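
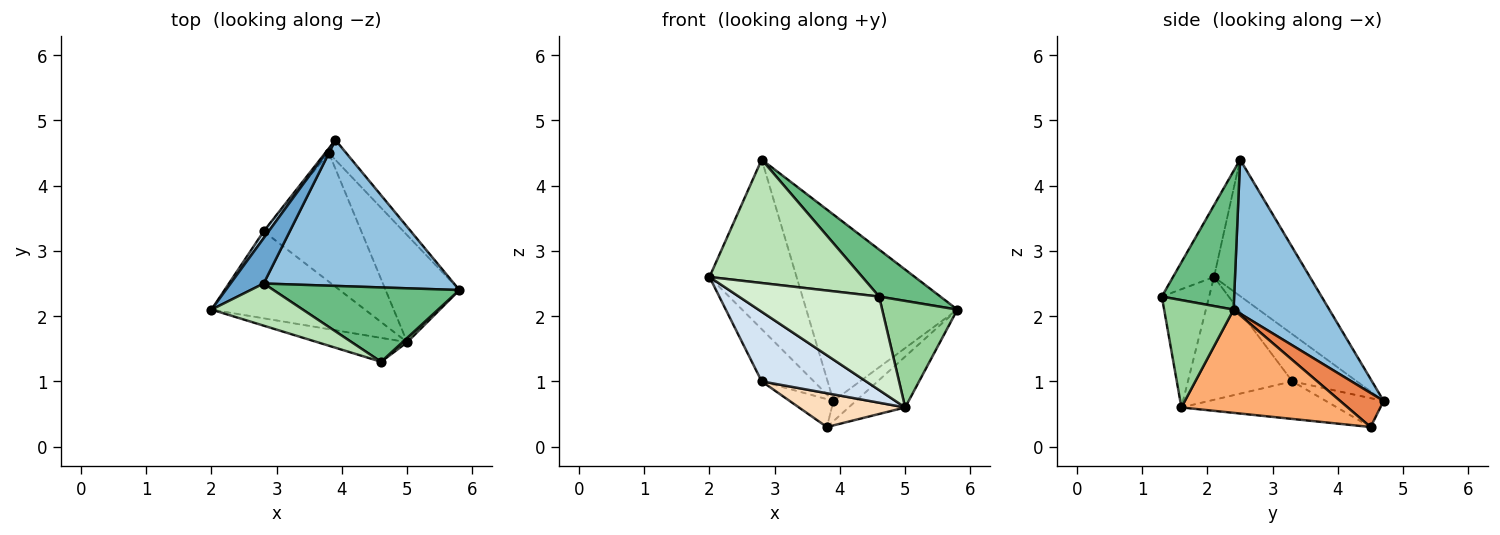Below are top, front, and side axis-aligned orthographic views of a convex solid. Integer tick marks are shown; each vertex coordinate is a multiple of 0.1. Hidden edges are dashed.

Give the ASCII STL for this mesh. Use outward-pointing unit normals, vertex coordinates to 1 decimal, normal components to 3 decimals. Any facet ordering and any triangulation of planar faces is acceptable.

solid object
 facet normal -0.729 0.662 0.177
  outer loop
   vertex 2.8 2.5 4.4
   vertex 3.9 4.7 0.7
   vertex 2.0 2.1 2.6
  endloop
 endfacet
 facet normal 0.446 0.705 0.552
  outer loop
   vertex 2.8 2.5 4.4
   vertex 5.8 2.4 2.1
   vertex 3.9 4.7 0.7
  endloop
 endfacet
 facet normal -0.775 0.627 0.082
  outer loop
   vertex 2.8 3.3 1.0
   vertex 2.0 2.1 2.6
   vertex 3.9 4.7 0.7
  endloop
 endfacet
 facet normal -0.530 -0.530 -0.662
  outer loop
   vertex 2.8 3.3 1.0
   vertex 5.0 1.6 0.6
   vertex 2.0 2.1 2.6
  endloop
 endfacet
 facet normal 0.810 0.418 -0.412
  outer loop
   vertex 3.8 4.5 0.3
   vertex 3.9 4.7 0.7
   vertex 5.8 2.4 2.1
  endloop
 endfacet
 facet normal 0.784 0.267 -0.560
  outer loop
   vertex 3.8 4.5 0.3
   vertex 5.8 2.4 2.1
   vertex 5.0 1.6 0.6
  endloop
 endfacet
 facet normal -0.793 0.601 -0.102
  outer loop
   vertex 3.8 4.5 0.3
   vertex 2.8 3.3 1.0
   vertex 3.9 4.7 0.7
  endloop
 endfacet
 facet normal -0.349 -0.238 -0.906
  outer loop
   vertex 3.8 4.5 0.3
   vertex 5.0 1.6 0.6
   vertex 2.8 3.3 1.0
  endloop
 endfacet
 facet normal 0.533 -0.452 0.715
  outer loop
   vertex 4.6 1.3 2.3
   vertex 5.8 2.4 2.1
   vertex 2.8 2.5 4.4
  endloop
 endfacet
 facet normal 0.678 -0.734 0.030
  outer loop
   vertex 4.6 1.3 2.3
   vertex 5.0 1.6 0.6
   vertex 5.8 2.4 2.1
  endloop
 endfacet
 facet normal -0.246 -0.917 0.313
  outer loop
   vertex 4.6 1.3 2.3
   vertex 2.8 2.5 4.4
   vertex 2.0 2.1 2.6
  endloop
 endfacet
 facet normal -0.311 -0.921 -0.236
  outer loop
   vertex 4.6 1.3 2.3
   vertex 2.0 2.1 2.6
   vertex 5.0 1.6 0.6
  endloop
 endfacet
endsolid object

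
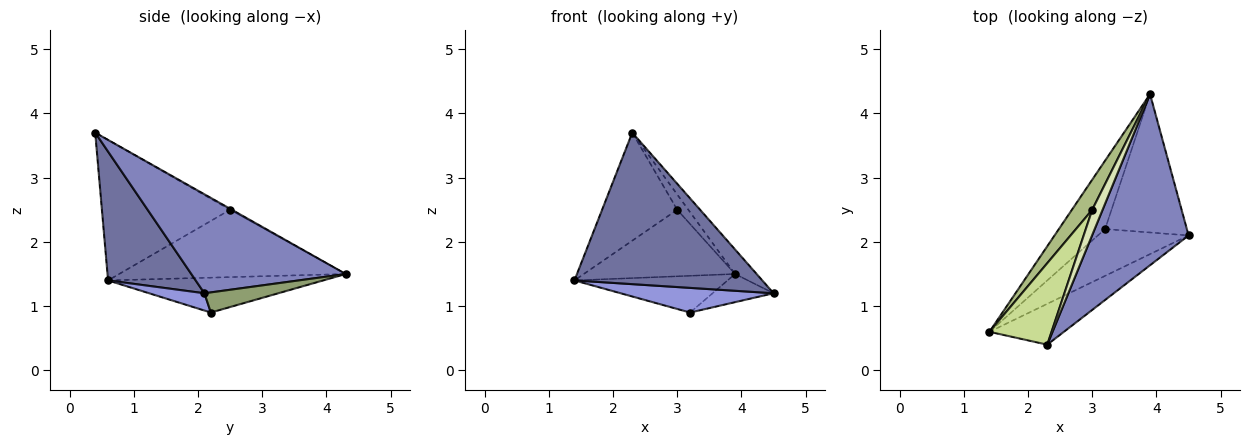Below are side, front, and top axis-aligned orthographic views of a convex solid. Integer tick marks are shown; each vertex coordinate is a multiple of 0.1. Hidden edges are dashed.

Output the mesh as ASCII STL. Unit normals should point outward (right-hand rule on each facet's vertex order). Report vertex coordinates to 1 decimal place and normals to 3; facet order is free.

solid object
 facet normal 0.411 -0.880 -0.237
  outer loop
   vertex 2.3 0.4 3.7
   vertex 1.4 0.6 1.4
   vertex 4.5 2.1 1.2
  endloop
 endfacet
 facet normal 0.712 0.100 0.695
  outer loop
   vertex 2.3 0.4 3.7
   vertex 4.5 2.1 1.2
   vertex 3.9 4.3 1.5
  endloop
 endfacet
 facet normal 0.166 -0.459 -0.873
  outer loop
   vertex 3.2 2.2 0.9
   vertex 4.5 2.1 1.2
   vertex 1.4 0.6 1.4
  endloop
 endfacet
 facet normal -0.554 0.394 -0.733
  outer loop
   vertex 3.2 2.2 0.9
   vertex 1.4 0.6 1.4
   vertex 3.9 4.3 1.5
  endloop
 endfacet
 facet normal 0.235 0.194 -0.953
  outer loop
   vertex 3.2 2.2 0.9
   vertex 3.9 4.3 1.5
   vertex 4.5 2.1 1.2
  endloop
 endfacet
 facet normal -0.807 0.539 0.243
  outer loop
   vertex 3.0 2.5 2.5
   vertex 3.9 4.3 1.5
   vertex 1.4 0.6 1.4
  endloop
 endfacet
 facet normal -0.806 0.472 0.356
  outer loop
   vertex 3.0 2.5 2.5
   vertex 1.4 0.6 1.4
   vertex 2.3 0.4 3.7
  endloop
 endfacet
 facet normal -0.081 0.515 0.853
  outer loop
   vertex 3.0 2.5 2.5
   vertex 2.3 0.4 3.7
   vertex 3.9 4.3 1.5
  endloop
 endfacet
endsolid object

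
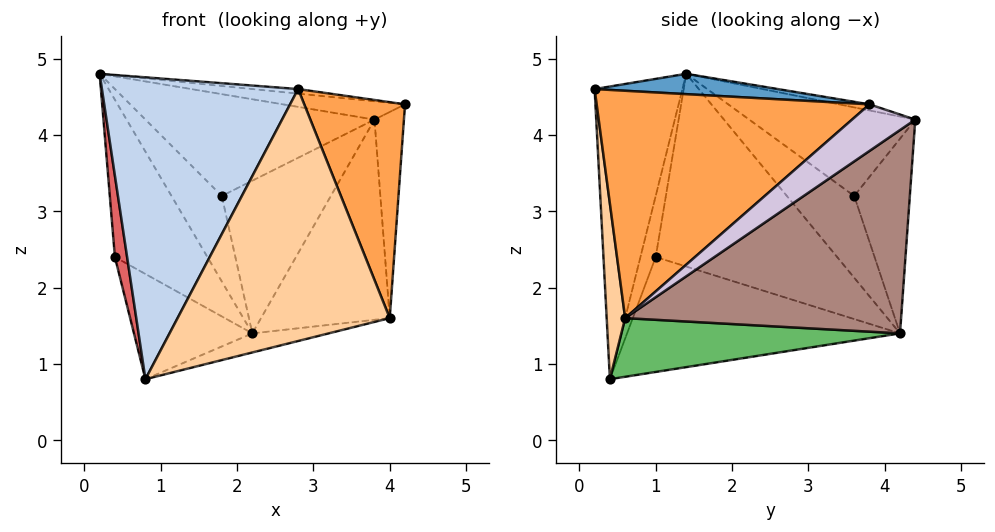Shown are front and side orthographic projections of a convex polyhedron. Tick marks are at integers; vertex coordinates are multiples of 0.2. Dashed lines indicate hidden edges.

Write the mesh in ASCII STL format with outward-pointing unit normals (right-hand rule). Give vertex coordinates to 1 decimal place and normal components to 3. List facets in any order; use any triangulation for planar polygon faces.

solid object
 facet normal 0.087 0.022 0.996
  outer loop
   vertex 2.8 0.2 4.6
   vertex 4.2 3.8 4.4
   vertex 0.2 1.4 4.8
  endloop
 endfacet
 facet normal -0.403 -0.900 0.165
  outer loop
   vertex 0.8 0.4 0.8
   vertex 2.8 0.2 4.6
   vertex 0.2 1.4 4.8
  endloop
 endfacet
 facet normal 0.891 -0.329 0.313
  outer loop
   vertex 4.0 0.6 1.6
   vertex 4.2 3.8 4.4
   vertex 2.8 0.2 4.6
  endloop
 endfacet
 facet normal 0.086 -0.991 -0.098
  outer loop
   vertex 4.0 0.6 1.6
   vertex 2.8 0.2 4.6
   vertex 0.8 0.4 0.8
  endloop
 endfacet
 facet normal 0.238 0.065 -0.969
  outer loop
   vertex 2.2 4.2 1.4
   vertex 4.0 0.6 1.6
   vertex 0.8 0.4 0.8
  endloop
 endfacet
 facet normal -0.801 0.598 0.021
  outer loop
   vertex 1.8 3.6 3.2
   vertex 2.2 4.2 1.4
   vertex 0.2 1.4 4.8
  endloop
 endfacet
 facet normal -0.780 -0.624 0.039
  outer loop
   vertex 0.4 1.0 2.4
   vertex 0.8 0.4 0.8
   vertex 0.2 1.4 4.8
  endloop
 endfacet
 facet normal -0.881 0.449 -0.148
  outer loop
   vertex 0.4 1.0 2.4
   vertex 0.2 1.4 4.8
   vertex 2.2 4.2 1.4
  endloop
 endfacet
 facet normal -0.858 0.372 -0.354
  outer loop
   vertex 0.4 1.0 2.4
   vertex 2.2 4.2 1.4
   vertex 0.8 0.4 0.8
  endloop
 endfacet
 facet normal 0.795 0.370 -0.480
  outer loop
   vertex 3.8 4.4 4.2
   vertex 4.2 3.8 4.4
   vertex 4.0 0.6 1.6
  endloop
 endfacet
 facet normal 0.795 0.371 -0.481
  outer loop
   vertex 3.8 4.4 4.2
   vertex 4.0 0.6 1.6
   vertex 2.2 4.2 1.4
  endloop
 endfacet
 facet normal -0.446 0.874 0.192
  outer loop
   vertex 3.8 4.4 4.2
   vertex 2.2 4.2 1.4
   vertex 1.8 3.6 3.2
  endloop
 endfacet
 facet normal -0.069 0.274 0.959
  outer loop
   vertex 3.8 4.4 4.2
   vertex 0.2 1.4 4.8
   vertex 4.2 3.8 4.4
  endloop
 endfacet
 facet normal -0.519 0.716 0.466
  outer loop
   vertex 3.8 4.4 4.2
   vertex 1.8 3.6 3.2
   vertex 0.2 1.4 4.8
  endloop
 endfacet
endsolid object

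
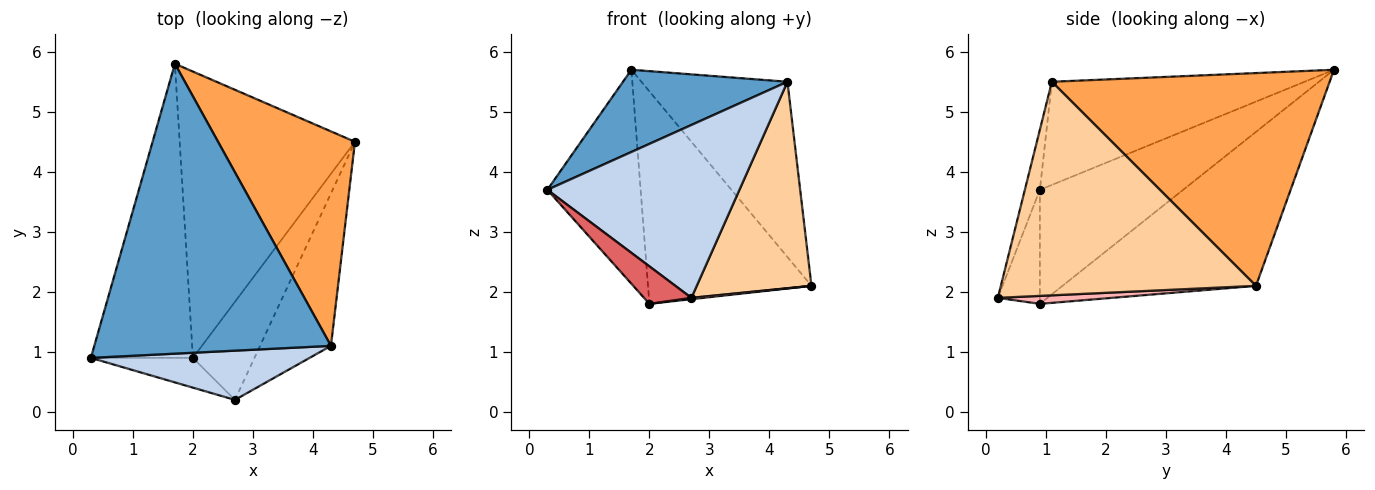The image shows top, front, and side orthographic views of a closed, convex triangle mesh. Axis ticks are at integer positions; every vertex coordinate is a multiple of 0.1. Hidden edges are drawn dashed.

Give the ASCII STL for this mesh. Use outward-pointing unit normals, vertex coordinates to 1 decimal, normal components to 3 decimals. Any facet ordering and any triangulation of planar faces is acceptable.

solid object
 facet normal -0.387 -0.252 0.887
  outer loop
   vertex 4.3 1.1 5.5
   vertex 1.7 5.8 5.7
   vertex 0.3 0.9 3.7
  endloop
 endfacet
 facet normal -0.075 -0.959 0.273
  outer loop
   vertex 4.3 1.1 5.5
   vertex 0.3 0.9 3.7
   vertex 2.7 0.2 1.9
  endloop
 endfacet
 facet normal 0.769 0.404 0.495
  outer loop
   vertex 4.3 1.1 5.5
   vertex 4.7 4.5 2.1
   vertex 1.7 5.8 5.7
  endloop
 endfacet
 facet normal 0.873 -0.393 -0.290
  outer loop
   vertex 4.3 1.1 5.5
   vertex 2.7 0.2 1.9
   vertex 4.7 4.5 2.1
  endloop
 endfacet
 facet normal -0.671 0.436 -0.600
  outer loop
   vertex 2.0 0.9 1.8
   vertex 0.3 0.9 3.7
   vertex 1.7 5.8 5.7
  endloop
 endfacet
 facet normal -0.576 0.487 -0.656
  outer loop
   vertex 2.0 0.9 1.8
   vertex 1.7 5.8 5.7
   vertex 4.7 4.5 2.1
  endloop
 endfacet
 facet normal -0.570 -0.643 -0.510
  outer loop
   vertex 2.0 0.9 1.8
   vertex 2.7 0.2 1.9
   vertex 0.3 0.9 3.7
  endloop
 endfacet
 facet normal 0.128 -0.013 -0.992
  outer loop
   vertex 2.0 0.9 1.8
   vertex 4.7 4.5 2.1
   vertex 2.7 0.2 1.9
  endloop
 endfacet
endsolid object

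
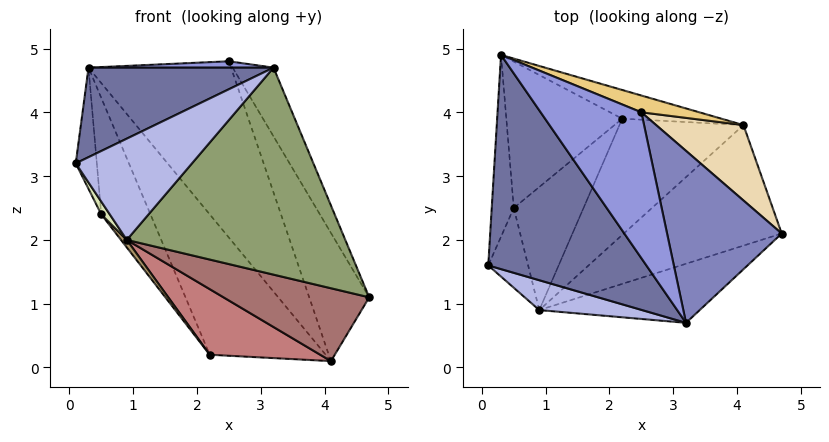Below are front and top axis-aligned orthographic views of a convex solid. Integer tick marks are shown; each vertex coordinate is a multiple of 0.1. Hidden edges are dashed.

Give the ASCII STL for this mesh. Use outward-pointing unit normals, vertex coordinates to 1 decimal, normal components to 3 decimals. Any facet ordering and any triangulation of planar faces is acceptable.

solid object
 facet normal -0.488 -0.337 0.806
  outer loop
   vertex 3.2 0.7 4.7
   vertex 0.3 4.9 4.7
   vertex 0.1 1.6 3.2
  endloop
 endfacet
 facet normal 0.883 0.174 0.436
  outer loop
   vertex 2.5 4.0 4.8
   vertex 3.2 0.7 4.7
   vertex 4.7 2.1 1.1
  endloop
 endfacet
 facet normal -0.063 -0.044 0.997
  outer loop
   vertex 2.5 4.0 4.8
   vertex 0.3 4.9 4.7
   vertex 3.2 0.7 4.7
  endloop
 endfacet
 facet normal -0.384 -0.886 0.261
  outer loop
   vertex 0.9 0.9 2.0
   vertex 3.2 0.7 4.7
   vertex 0.1 1.6 3.2
  endloop
 endfacet
 facet normal 0.232 -0.935 -0.267
  outer loop
   vertex 0.9 0.9 2.0
   vertex 4.7 2.1 1.1
   vertex 3.2 0.7 4.7
  endloop
 endfacet
 facet normal -0.946 0.180 -0.270
  outer loop
   vertex 0.5 2.5 2.4
   vertex 0.1 1.6 3.2
   vertex 0.3 4.9 4.7
  endloop
 endfacet
 facet normal -0.836 0.341 -0.429
  outer loop
   vertex 0.5 2.5 2.4
   vertex 0.3 4.9 4.7
   vertex 2.2 3.9 0.2
  endloop
 endfacet
 facet normal -0.851 -0.083 -0.519
  outer loop
   vertex 0.5 2.5 2.4
   vertex 0.9 0.9 2.0
   vertex 0.1 1.6 3.2
  endloop
 endfacet
 facet normal -0.779 -0.038 -0.626
  outer loop
   vertex 0.5 2.5 2.4
   vertex 2.2 3.9 0.2
   vertex 0.9 0.9 2.0
  endloop
 endfacet
 facet normal 0.041 0.979 -0.200
  outer loop
   vertex 4.1 3.8 0.1
   vertex 2.2 3.9 0.2
   vertex 0.3 4.9 4.7
  endloop
 endfacet
 facet normal 0.374 0.923 0.088
  outer loop
   vertex 4.1 3.8 0.1
   vertex 0.3 4.9 4.7
   vertex 2.5 4.0 4.8
  endloop
 endfacet
 facet normal 0.848 0.457 0.269
  outer loop
   vertex 4.1 3.8 0.1
   vertex 2.5 4.0 4.8
   vertex 4.7 2.1 1.1
  endloop
 endfacet
 facet normal -0.039 -0.517 -0.855
  outer loop
   vertex 4.1 3.8 0.1
   vertex 4.7 2.1 1.1
   vertex 0.9 0.9 2.0
  endloop
 endfacet
 facet normal -0.072 -0.490 -0.869
  outer loop
   vertex 4.1 3.8 0.1
   vertex 0.9 0.9 2.0
   vertex 2.2 3.9 0.2
  endloop
 endfacet
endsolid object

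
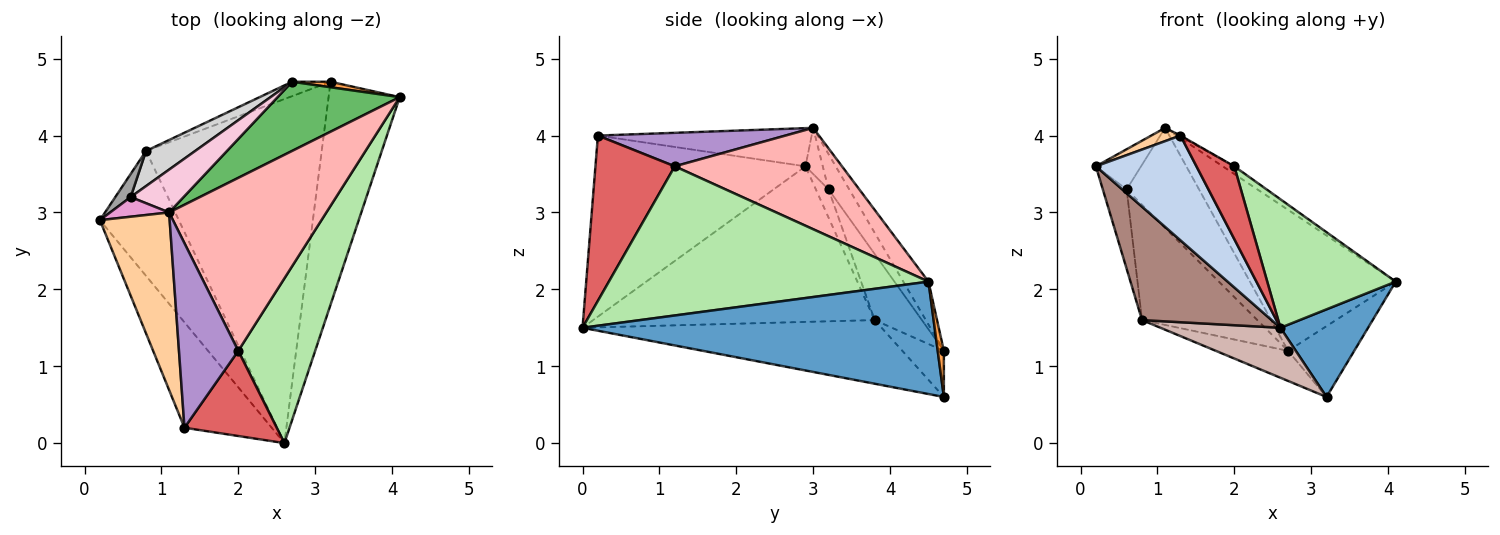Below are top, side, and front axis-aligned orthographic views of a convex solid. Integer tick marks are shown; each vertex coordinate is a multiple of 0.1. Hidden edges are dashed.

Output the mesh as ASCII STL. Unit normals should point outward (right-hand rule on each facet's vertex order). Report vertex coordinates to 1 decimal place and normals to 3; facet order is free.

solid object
 facet normal 0.827 -0.206 -0.524
  outer loop
   vertex 3.2 4.7 0.6
   vertex 4.1 4.5 2.1
   vertex 2.6 0.0 1.5
  endloop
 endfacet
 facet normal -0.827 -0.396 -0.398
  outer loop
   vertex 1.3 0.2 4.0
   vertex 0.2 2.9 3.6
   vertex 2.6 0.0 1.5
  endloop
 endfacet
 facet normal 0.092 0.993 0.077
  outer loop
   vertex 2.7 4.7 1.2
   vertex 4.1 4.5 2.1
   vertex 3.2 4.7 0.6
  endloop
 endfacet
 facet normal -0.479 -0.065 0.875
  outer loop
   vertex 1.1 3.0 4.1
   vertex 0.2 2.9 3.6
   vertex 1.3 0.2 4.0
  endloop
 endfacet
 facet normal -0.153 0.887 0.435
  outer loop
   vertex 1.1 3.0 4.1
   vertex 4.1 4.5 2.1
   vertex 2.7 4.7 1.2
  endloop
 endfacet
 facet normal 0.837 -0.337 0.431
  outer loop
   vertex 2.0 1.2 3.6
   vertex 2.6 0.0 1.5
   vertex 4.1 4.5 2.1
  endloop
 endfacet
 facet normal 0.806 -0.384 0.450
  outer loop
   vertex 2.0 1.2 3.6
   vertex 1.3 0.2 4.0
   vertex 2.6 0.0 1.5
  endloop
 endfacet
 facet normal 0.541 0.037 0.840
  outer loop
   vertex 2.0 1.2 3.6
   vertex 4.1 4.5 2.1
   vertex 1.1 3.0 4.1
  endloop
 endfacet
 facet normal 0.492 0.004 0.871
  outer loop
   vertex 2.0 1.2 3.6
   vertex 1.1 3.0 4.1
   vertex 1.3 0.2 4.0
  endloop
 endfacet
 facet normal -0.460 0.801 -0.383
  outer loop
   vertex 0.8 3.8 1.6
   vertex 2.7 4.7 1.2
   vertex 3.2 4.7 0.6
  endloop
 endfacet
 facet normal -0.825 -0.380 -0.418
  outer loop
   vertex 0.8 3.8 1.6
   vertex 2.6 0.0 1.5
   vertex 0.2 2.9 3.6
  endloop
 endfacet
 facet normal -0.337 -0.135 -0.932
  outer loop
   vertex 0.8 3.8 1.6
   vertex 3.2 4.7 0.6
   vertex 2.6 0.0 1.5
  endloop
 endfacet
 facet normal -0.325 0.849 0.416
  outer loop
   vertex 0.6 3.2 3.3
   vertex 0.2 2.9 3.6
   vertex 1.1 3.0 4.1
  endloop
 endfacet
 facet normal -0.254 0.889 0.381
  outer loop
   vertex 0.6 3.2 3.3
   vertex 1.1 3.0 4.1
   vertex 2.7 4.7 1.2
  endloop
 endfacet
 facet normal -0.455 0.855 0.248
  outer loop
   vertex 0.6 3.2 3.3
   vertex 0.8 3.8 1.6
   vertex 0.2 2.9 3.6
  endloop
 endfacet
 facet normal -0.365 0.891 0.271
  outer loop
   vertex 0.6 3.2 3.3
   vertex 2.7 4.7 1.2
   vertex 0.8 3.8 1.6
  endloop
 endfacet
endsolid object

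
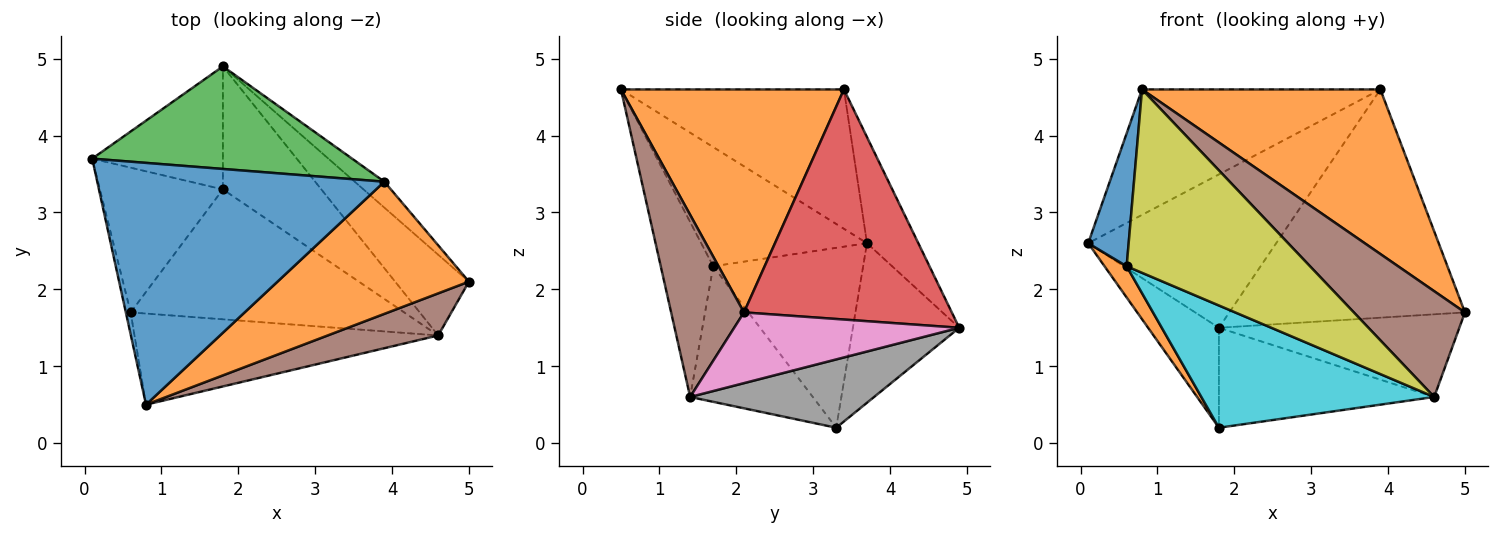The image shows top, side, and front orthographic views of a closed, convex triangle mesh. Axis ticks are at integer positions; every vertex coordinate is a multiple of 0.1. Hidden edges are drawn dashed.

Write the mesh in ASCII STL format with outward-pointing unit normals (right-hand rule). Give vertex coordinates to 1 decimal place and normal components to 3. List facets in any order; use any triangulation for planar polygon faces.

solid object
 facet normal -0.396 0.423 0.815
  outer loop
   vertex 3.9 3.4 4.6
   vertex 0.1 3.7 2.6
   vertex 0.8 0.5 4.6
  endloop
 endfacet
 facet normal 0.589 -0.630 0.506
  outer loop
   vertex 3.9 3.4 4.6
   vertex 0.8 0.5 4.6
   vertex 5.0 2.1 1.7
  endloop
 endfacet
 facet normal -0.221 0.811 0.542
  outer loop
   vertex 1.8 4.9 1.5
   vertex 0.1 3.7 2.6
   vertex 3.9 3.4 4.6
  endloop
 endfacet
 facet normal 0.659 0.747 -0.085
  outer loop
   vertex 1.8 4.9 1.5
   vertex 3.9 3.4 4.6
   vertex 5.0 2.1 1.7
  endloop
 endfacet
 facet normal -0.688 0.458 -0.563
  outer loop
   vertex 1.8 3.3 0.2
   vertex 0.1 3.7 2.6
   vertex 1.8 4.9 1.5
  endloop
 endfacet
 facet normal 0.520 -0.793 0.316
  outer loop
   vertex 4.6 1.4 0.6
   vertex 5.0 2.1 1.7
   vertex 0.8 0.5 4.6
  endloop
 endfacet
 facet normal 0.556 0.594 -0.581
  outer loop
   vertex 4.6 1.4 0.6
   vertex 1.8 4.9 1.5
   vertex 5.0 2.1 1.7
  endloop
 endfacet
 facet normal 0.474 0.555 -0.683
  outer loop
   vertex 4.6 1.4 0.6
   vertex 1.8 3.3 0.2
   vertex 1.8 4.9 1.5
  endloop
 endfacet
 facet normal -0.248 -0.868 -0.431
  outer loop
   vertex 0.6 1.7 2.3
   vertex 4.6 1.4 0.6
   vertex 0.8 0.5 4.6
  endloop
 endfacet
 facet normal -0.339 -0.645 -0.685
  outer loop
   vertex 0.6 1.7 2.3
   vertex 1.8 3.3 0.2
   vertex 4.6 1.4 0.6
  endloop
 endfacet
 facet normal -0.971 -0.237 -0.039
  outer loop
   vertex 0.6 1.7 2.3
   vertex 0.8 0.5 4.6
   vertex 0.1 3.7 2.6
  endloop
 endfacet
 facet normal -0.819 -0.121 -0.560
  outer loop
   vertex 0.6 1.7 2.3
   vertex 0.1 3.7 2.6
   vertex 1.8 3.3 0.2
  endloop
 endfacet
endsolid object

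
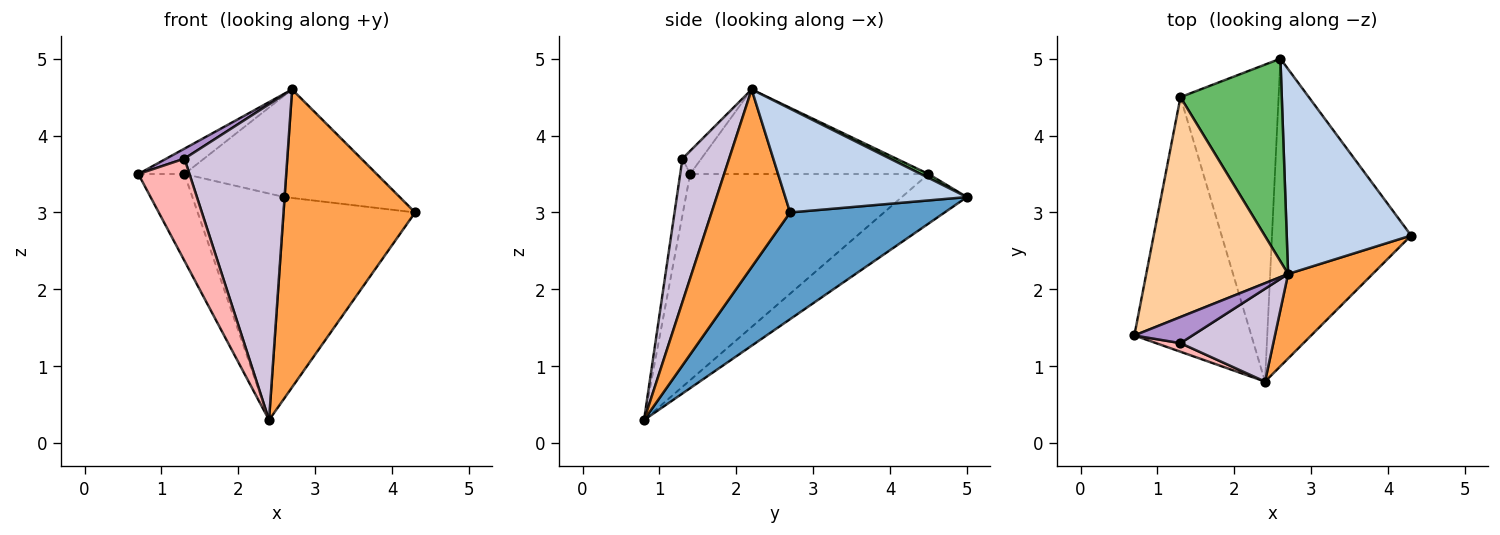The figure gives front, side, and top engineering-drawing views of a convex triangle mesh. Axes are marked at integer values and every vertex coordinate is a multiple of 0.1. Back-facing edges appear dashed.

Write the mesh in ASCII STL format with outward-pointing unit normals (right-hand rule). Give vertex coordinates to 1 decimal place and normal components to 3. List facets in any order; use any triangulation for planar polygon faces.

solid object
 facet normal 0.540 0.461 -0.704
  outer loop
   vertex 2.4 0.8 0.3
   vertex 2.6 5.0 3.2
   vertex 4.3 2.7 3.0
  endloop
 endfacet
 facet normal 0.593 0.377 0.711
  outer loop
   vertex 2.7 2.2 4.6
   vertex 4.3 2.7 3.0
   vertex 2.6 5.0 3.2
  endloop
 endfacet
 facet normal 0.498 -0.834 0.237
  outer loop
   vertex 2.7 2.2 4.6
   vertex 2.4 0.8 0.3
   vertex 4.3 2.7 3.0
  endloop
 endfacet
 facet normal -0.510 0.099 0.855
  outer loop
   vertex 1.3 4.5 3.5
   vertex 0.7 1.4 3.5
   vertex 2.7 2.2 4.6
  endloop
 endfacet
 facet normal 0.034 0.448 0.893
  outer loop
   vertex 1.3 4.5 3.5
   vertex 2.7 2.2 4.6
   vertex 2.6 5.0 3.2
  endloop
 endfacet
 facet normal -0.858 0.166 -0.487
  outer loop
   vertex 1.3 4.5 3.5
   vertex 2.4 0.8 0.3
   vertex 0.7 1.4 3.5
  endloop
 endfacet
 facet normal -0.380 0.538 -0.752
  outer loop
   vertex 1.3 4.5 3.5
   vertex 2.6 5.0 3.2
   vertex 2.4 0.8 0.3
  endloop
 endfacet
 facet normal -0.190 -0.978 0.082
  outer loop
   vertex 1.3 1.3 3.7
   vertex 0.7 1.4 3.5
   vertex 2.4 0.8 0.3
  endloop
 endfacet
 facet normal -0.348 -0.335 0.876
  outer loop
   vertex 1.3 1.3 3.7
   vertex 2.7 2.2 4.6
   vertex 0.7 1.4 3.5
  endloop
 endfacet
 facet normal 0.399 -0.880 0.259
  outer loop
   vertex 1.3 1.3 3.7
   vertex 2.4 0.8 0.3
   vertex 2.7 2.2 4.6
  endloop
 endfacet
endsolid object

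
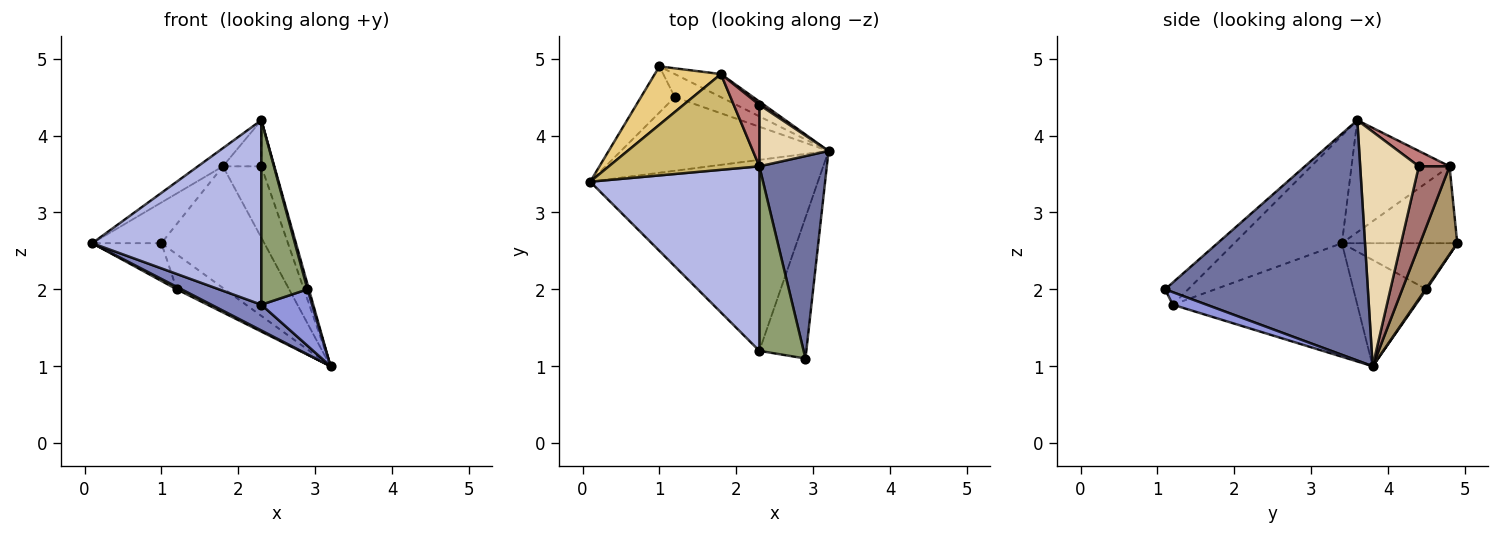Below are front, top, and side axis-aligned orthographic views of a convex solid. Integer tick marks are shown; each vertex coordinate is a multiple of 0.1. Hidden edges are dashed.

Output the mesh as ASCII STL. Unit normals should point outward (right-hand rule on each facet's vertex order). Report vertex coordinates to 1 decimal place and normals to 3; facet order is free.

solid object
 facet normal 0.963 -0.007 0.270
  outer loop
   vertex 2.3 3.6 4.2
   vertex 2.9 1.1 2.0
   vertex 3.2 3.8 1.0
  endloop
 endfacet
 facet normal -0.443 -0.120 -0.888
  outer loop
   vertex 2.3 1.2 1.8
   vertex 0.1 3.4 2.6
   vertex 3.2 3.8 1.0
  endloop
 endfacet
 facet normal 0.240 -0.361 -0.901
  outer loop
   vertex 2.3 1.2 1.8
   vertex 3.2 3.8 1.0
   vertex 2.9 1.1 2.0
  endloop
 endfacet
 facet normal -0.410 -0.645 0.645
  outer loop
   vertex 2.3 1.2 1.8
   vertex 2.3 3.6 4.2
   vertex 0.1 3.4 2.6
  endloop
 endfacet
 facet normal -0.333 -0.667 0.667
  outer loop
   vertex 2.3 1.2 1.8
   vertex 2.9 1.1 2.0
   vertex 2.3 3.6 4.2
  endloop
 endfacet
 facet normal -0.455 -0.030 -0.890
  outer loop
   vertex 1.2 4.5 2.0
   vertex 3.2 3.8 1.0
   vertex 0.1 3.4 2.6
  endloop
 endfacet
 facet normal -0.726 0.436 -0.532
  outer loop
   vertex 1.2 4.5 2.0
   vertex 0.1 3.4 2.6
   vertex 1.0 4.9 2.6
  endloop
 endfacet
 facet normal 0.017 0.834 -0.551
  outer loop
   vertex 1.2 4.5 2.0
   vertex 1.0 4.9 2.6
   vertex 3.2 3.8 1.0
  endloop
 endfacet
 facet normal 0.335 0.926 -0.176
  outer loop
   vertex 1.8 4.8 3.6
   vertex 3.2 3.8 1.0
   vertex 1.0 4.9 2.6
  endloop
 endfacet
 facet normal -0.590 0.150 0.793
  outer loop
   vertex 1.8 4.8 3.6
   vertex 0.1 3.4 2.6
   vertex 2.3 3.6 4.2
  endloop
 endfacet
 facet normal -0.690 0.414 0.594
  outer loop
   vertex 1.8 4.8 3.6
   vertex 1.0 4.9 2.6
   vertex 0.1 3.4 2.6
  endloop
 endfacet
 facet normal 0.938 0.208 0.277
  outer loop
   vertex 2.3 4.4 3.6
   vertex 2.3 3.6 4.2
   vertex 3.2 3.8 1.0
  endloop
 endfacet
 facet normal 0.624 0.780 0.036
  outer loop
   vertex 2.3 4.4 3.6
   vertex 3.2 3.8 1.0
   vertex 1.8 4.8 3.6
  endloop
 endfacet
 facet normal 0.433 0.541 0.721
  outer loop
   vertex 2.3 4.4 3.6
   vertex 1.8 4.8 3.6
   vertex 2.3 3.6 4.2
  endloop
 endfacet
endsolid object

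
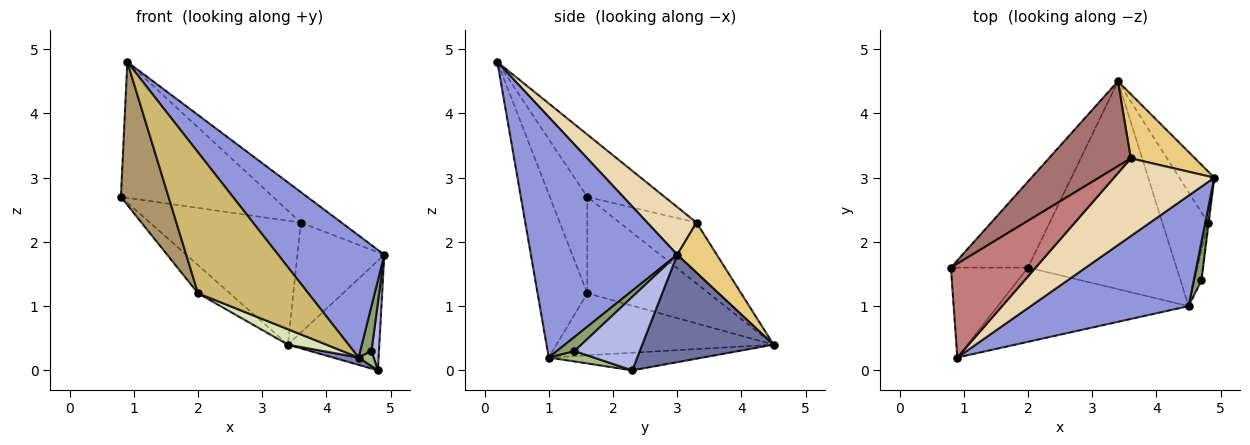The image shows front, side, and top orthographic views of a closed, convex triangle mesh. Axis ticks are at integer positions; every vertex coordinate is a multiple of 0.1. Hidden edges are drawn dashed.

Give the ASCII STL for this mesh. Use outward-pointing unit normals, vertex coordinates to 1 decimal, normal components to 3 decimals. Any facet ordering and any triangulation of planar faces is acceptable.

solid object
 facet normal 0.793 0.552 -0.259
  outer loop
   vertex 4.8 2.3 0.0
   vertex 3.4 4.5 0.4
   vertex 4.9 3.0 1.8
  endloop
 endfacet
 facet normal -0.360 -0.060 -0.931
  outer loop
   vertex 4.5 1.0 0.2
   vertex 3.4 4.5 0.4
   vertex 4.8 2.3 0.0
  endloop
 endfacet
 facet normal 0.715 -0.518 0.469
  outer loop
   vertex 0.9 0.2 4.8
   vertex 4.5 1.0 0.2
   vertex 4.9 3.0 1.8
  endloop
 endfacet
 facet normal 0.993 -0.114 -0.011
  outer loop
   vertex 4.7 1.4 0.3
   vertex 4.8 2.3 0.0
   vertex 4.9 3.0 1.8
  endloop
 endfacet
 facet normal 0.766 -0.488 0.418
  outer loop
   vertex 4.7 1.4 0.3
   vertex 4.9 3.0 1.8
   vertex 4.5 1.0 0.2
  endloop
 endfacet
 facet normal 0.802 -0.267 -0.535
  outer loop
   vertex 4.7 1.4 0.3
   vertex 4.5 1.0 0.2
   vertex 4.8 2.3 0.0
  endloop
 endfacet
 facet normal -0.765 0.200 -0.612
  outer loop
   vertex 2.0 1.6 1.2
   vertex 0.8 1.6 2.7
   vertex 3.4 4.5 0.4
  endloop
 endfacet
 facet normal -0.385 -0.068 -0.921
  outer loop
   vertex 2.0 1.6 1.2
   vertex 3.4 4.5 0.4
   vertex 4.5 1.0 0.2
  endloop
 endfacet
 facet normal -0.554 -0.705 -0.443
  outer loop
   vertex 2.0 1.6 1.2
   vertex 0.9 0.2 4.8
   vertex 0.8 1.6 2.7
  endloop
 endfacet
 facet normal -0.370 -0.822 -0.433
  outer loop
   vertex 2.0 1.6 1.2
   vertex 4.5 1.0 0.2
   vertex 0.9 0.2 4.8
  endloop
 endfacet
 facet normal 0.366 0.804 0.469
  outer loop
   vertex 3.6 3.3 2.3
   vertex 4.9 3.0 1.8
   vertex 3.4 4.5 0.4
  endloop
 endfacet
 facet normal 0.405 0.334 0.851
  outer loop
   vertex 3.6 3.3 2.3
   vertex 0.9 0.2 4.8
   vertex 4.9 3.0 1.8
  endloop
 endfacet
 facet normal -0.387 0.761 0.521
  outer loop
   vertex 3.6 3.3 2.3
   vertex 3.4 4.5 0.4
   vertex 0.8 1.6 2.7
  endloop
 endfacet
 facet normal -0.386 0.759 0.524
  outer loop
   vertex 3.6 3.3 2.3
   vertex 0.8 1.6 2.7
   vertex 0.9 0.2 4.8
  endloop
 endfacet
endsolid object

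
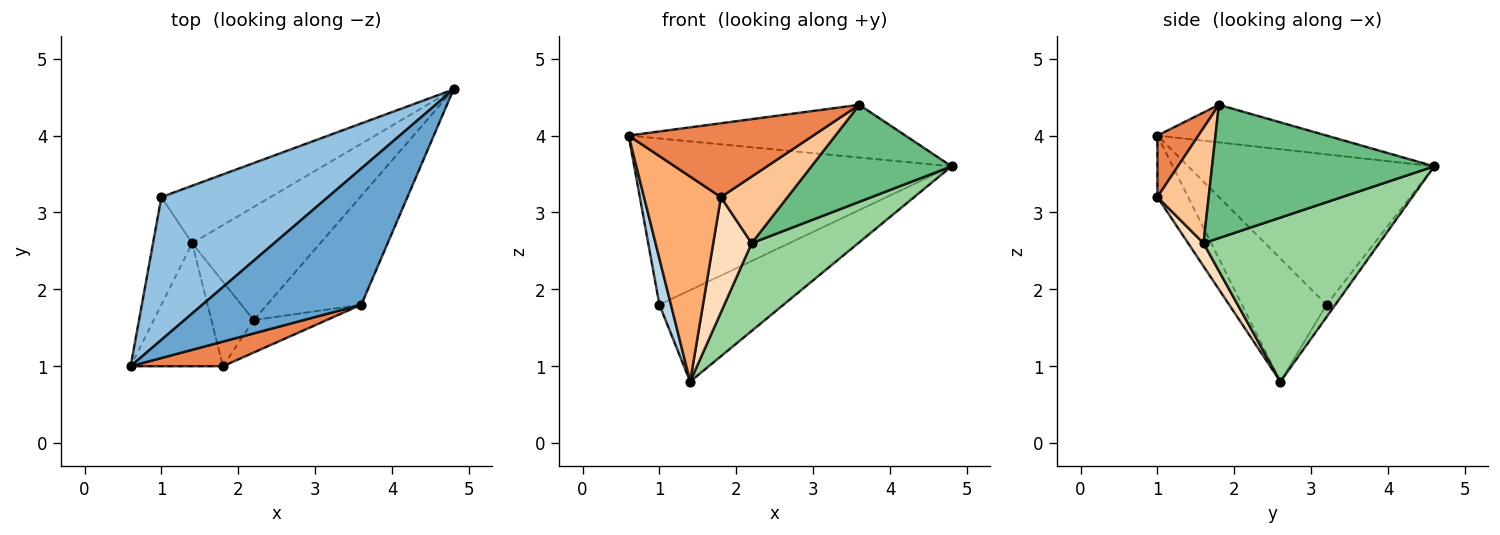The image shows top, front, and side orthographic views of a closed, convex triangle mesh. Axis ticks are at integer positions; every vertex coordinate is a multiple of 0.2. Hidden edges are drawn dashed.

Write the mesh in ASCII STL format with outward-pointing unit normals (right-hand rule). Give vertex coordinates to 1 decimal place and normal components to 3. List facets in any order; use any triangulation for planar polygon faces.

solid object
 facet normal -0.215 0.353 0.911
  outer loop
   vertex 3.6 1.8 4.4
   vertex 4.8 4.6 3.6
   vertex 0.6 1.0 4.0
  endloop
 endfacet
 facet normal -0.507 0.654 0.562
  outer loop
   vertex 1.0 3.2 1.8
   vertex 0.6 1.0 4.0
   vertex 4.8 4.6 3.6
  endloop
 endfacet
 facet normal -0.945 -0.129 -0.301
  outer loop
   vertex 1.0 3.2 1.8
   vertex 1.4 2.6 0.8
   vertex 0.6 1.0 4.0
  endloop
 endfacet
 facet normal -0.060 0.845 -0.531
  outer loop
   vertex 1.0 3.2 1.8
   vertex 4.8 4.6 3.6
   vertex 1.4 2.6 0.8
  endloop
 endfacet
 facet normal 0.206 -0.928 0.309
  outer loop
   vertex 1.8 1.0 3.2
   vertex 3.6 1.8 4.4
   vertex 0.6 1.0 4.0
  endloop
 endfacet
 facet normal -0.324 -0.811 -0.487
  outer loop
   vertex 1.8 1.0 3.2
   vertex 0.6 1.0 4.0
   vertex 1.4 2.6 0.8
  endloop
 endfacet
 facet normal 0.569 -0.739 -0.360
  outer loop
   vertex 2.2 1.6 2.6
   vertex 3.6 1.8 4.4
   vertex 1.8 1.0 3.2
  endloop
 endfacet
 facet normal 0.307 -0.767 -0.563
  outer loop
   vertex 2.2 1.6 2.6
   vertex 1.8 1.0 3.2
   vertex 1.4 2.6 0.8
  endloop
 endfacet
 facet normal 0.726 -0.458 -0.514
  outer loop
   vertex 2.2 1.6 2.6
   vertex 4.8 4.6 3.6
   vertex 3.6 1.8 4.4
  endloop
 endfacet
 facet normal 0.711 -0.431 -0.556
  outer loop
   vertex 2.2 1.6 2.6
   vertex 1.4 2.6 0.8
   vertex 4.8 4.6 3.6
  endloop
 endfacet
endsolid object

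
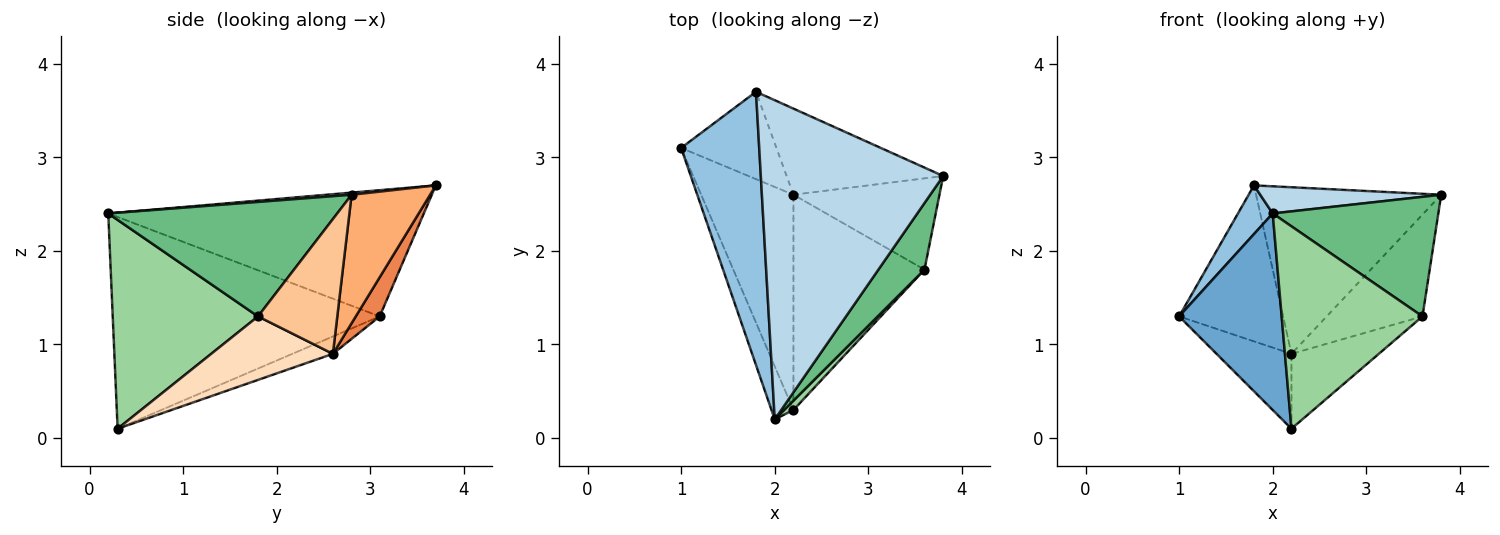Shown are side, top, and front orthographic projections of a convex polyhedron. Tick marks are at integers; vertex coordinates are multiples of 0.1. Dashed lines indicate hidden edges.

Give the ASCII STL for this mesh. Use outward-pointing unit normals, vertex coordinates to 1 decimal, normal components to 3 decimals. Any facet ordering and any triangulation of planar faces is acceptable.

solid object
 facet normal -0.929 -0.357 -0.096
  outer loop
   vertex 2.2 0.3 0.1
   vertex 2.0 0.2 2.4
   vertex 1.0 3.1 1.3
  endloop
 endfacet
 facet normal -0.847 -0.093 0.524
  outer loop
   vertex 1.8 3.7 2.7
   vertex 1.0 3.1 1.3
   vertex 2.0 0.2 2.4
  endloop
 endfacet
 facet normal 0.012 -0.085 0.996
  outer loop
   vertex 1.8 3.7 2.7
   vertex 2.0 0.2 2.4
   vertex 3.8 2.8 2.6
  endloop
 endfacet
 facet normal -0.175 0.323 -0.930
  outer loop
   vertex 2.2 2.6 0.9
   vertex 2.2 0.3 0.1
   vertex 1.0 3.1 1.3
  endloop
 endfacet
 facet normal 0.197 0.855 -0.479
  outer loop
   vertex 2.2 2.6 0.9
   vertex 1.0 3.1 1.3
   vertex 1.8 3.7 2.7
  endloop
 endfacet
 facet normal 0.353 0.831 -0.430
  outer loop
   vertex 2.2 2.6 0.9
   vertex 1.8 3.7 2.7
   vertex 3.8 2.8 2.6
  endloop
 endfacet
 facet normal 0.525 0.634 -0.568
  outer loop
   vertex 3.6 1.8 1.3
   vertex 2.2 2.6 0.9
   vertex 3.8 2.8 2.6
  endloop
 endfacet
 facet normal 0.416 0.299 -0.859
  outer loop
   vertex 3.6 1.8 1.3
   vertex 2.2 0.3 0.1
   vertex 2.2 2.6 0.9
  endloop
 endfacet
 facet normal 0.770 -0.557 0.310
  outer loop
   vertex 3.6 1.8 1.3
   vertex 3.8 2.8 2.6
   vertex 2.0 0.2 2.4
  endloop
 endfacet
 facet normal 0.718 -0.696 0.032
  outer loop
   vertex 3.6 1.8 1.3
   vertex 2.0 0.2 2.4
   vertex 2.2 0.3 0.1
  endloop
 endfacet
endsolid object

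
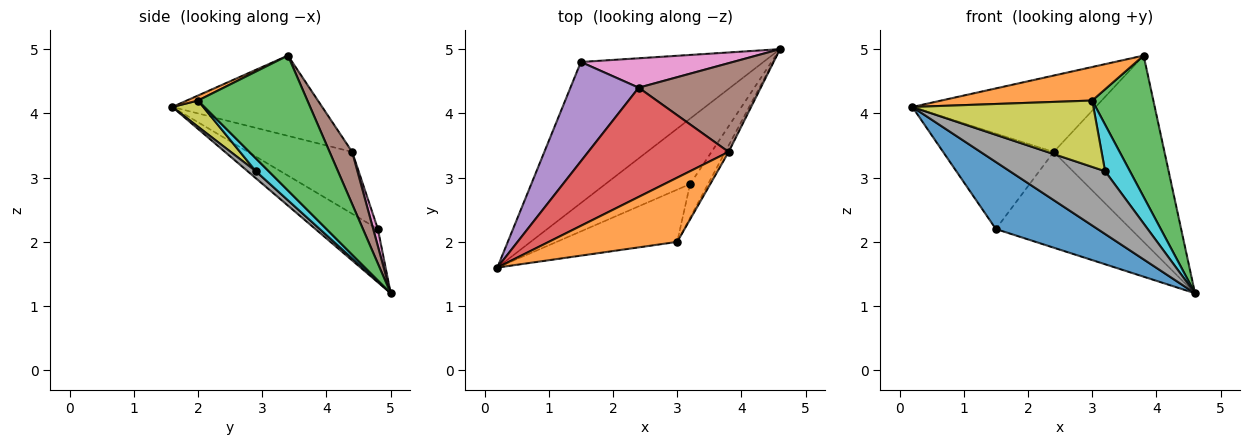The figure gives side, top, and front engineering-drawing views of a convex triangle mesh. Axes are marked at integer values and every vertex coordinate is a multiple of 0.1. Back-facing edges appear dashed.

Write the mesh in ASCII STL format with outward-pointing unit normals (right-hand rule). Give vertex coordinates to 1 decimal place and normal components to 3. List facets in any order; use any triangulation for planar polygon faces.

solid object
 facet normal -0.255 -0.415 -0.873
  outer loop
   vertex 1.5 4.8 2.2
   vertex 4.6 5.0 1.2
   vertex 0.2 1.6 4.1
  endloop
 endfacet
 facet normal 0.034 -0.463 0.886
  outer loop
   vertex 3.0 2.0 4.2
   vertex 3.8 3.4 4.9
   vertex 0.2 1.6 4.1
  endloop
 endfacet
 facet normal 0.873 -0.488 -0.022
  outer loop
   vertex 3.0 2.0 4.2
   vertex 4.6 5.0 1.2
   vertex 3.8 3.4 4.9
  endloop
 endfacet
 facet normal -0.424 0.519 0.742
  outer loop
   vertex 2.4 4.4 3.4
   vertex 0.2 1.6 4.1
   vertex 3.8 3.4 4.9
  endloop
 endfacet
 facet normal -0.547 0.580 0.604
  outer loop
   vertex 2.4 4.4 3.4
   vertex 1.5 4.8 2.2
   vertex 0.2 1.6 4.1
  endloop
 endfacet
 facet normal 0.181 0.888 0.423
  outer loop
   vertex 2.4 4.4 3.4
   vertex 3.8 3.4 4.9
   vertex 4.6 5.0 1.2
  endloop
 endfacet
 facet normal 0.033 0.955 0.294
  outer loop
   vertex 2.4 4.4 3.4
   vertex 4.6 5.0 1.2
   vertex 1.5 4.8 2.2
  endloop
 endfacet
 facet normal 0.059 -0.691 -0.720
  outer loop
   vertex 3.2 2.9 3.1
   vertex 0.2 1.6 4.1
   vertex 4.6 5.0 1.2
  endloop
 endfacet
 facet normal 0.133 -0.779 -0.613
  outer loop
   vertex 3.2 2.9 3.1
   vertex 3.0 2.0 4.2
   vertex 0.2 1.6 4.1
  endloop
 endfacet
 facet normal 0.386 -0.747 -0.541
  outer loop
   vertex 3.2 2.9 3.1
   vertex 4.6 5.0 1.2
   vertex 3.0 2.0 4.2
  endloop
 endfacet
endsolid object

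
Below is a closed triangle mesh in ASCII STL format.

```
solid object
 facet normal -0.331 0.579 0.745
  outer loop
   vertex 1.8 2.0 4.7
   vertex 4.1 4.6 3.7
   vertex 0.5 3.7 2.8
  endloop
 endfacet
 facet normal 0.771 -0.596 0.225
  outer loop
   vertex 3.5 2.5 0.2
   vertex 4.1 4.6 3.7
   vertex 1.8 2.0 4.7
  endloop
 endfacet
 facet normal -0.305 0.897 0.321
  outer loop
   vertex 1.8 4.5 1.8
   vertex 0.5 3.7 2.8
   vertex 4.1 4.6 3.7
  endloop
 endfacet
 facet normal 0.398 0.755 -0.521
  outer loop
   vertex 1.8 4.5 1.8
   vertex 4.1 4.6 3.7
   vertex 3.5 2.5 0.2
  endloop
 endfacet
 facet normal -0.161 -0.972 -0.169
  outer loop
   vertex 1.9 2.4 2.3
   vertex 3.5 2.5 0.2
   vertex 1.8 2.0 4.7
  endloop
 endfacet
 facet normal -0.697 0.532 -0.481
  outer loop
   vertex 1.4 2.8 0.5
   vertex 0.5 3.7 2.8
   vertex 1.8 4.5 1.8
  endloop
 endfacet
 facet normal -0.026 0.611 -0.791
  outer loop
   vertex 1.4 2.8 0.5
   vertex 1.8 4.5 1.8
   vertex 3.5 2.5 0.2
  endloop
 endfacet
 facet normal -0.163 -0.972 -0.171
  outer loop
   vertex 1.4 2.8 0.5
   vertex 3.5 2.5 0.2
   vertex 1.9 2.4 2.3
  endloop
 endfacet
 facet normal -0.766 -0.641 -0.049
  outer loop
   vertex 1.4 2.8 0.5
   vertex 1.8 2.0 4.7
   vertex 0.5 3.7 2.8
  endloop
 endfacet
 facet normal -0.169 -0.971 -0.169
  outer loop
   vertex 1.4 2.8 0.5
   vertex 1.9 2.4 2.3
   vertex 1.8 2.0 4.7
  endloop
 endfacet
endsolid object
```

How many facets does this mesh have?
10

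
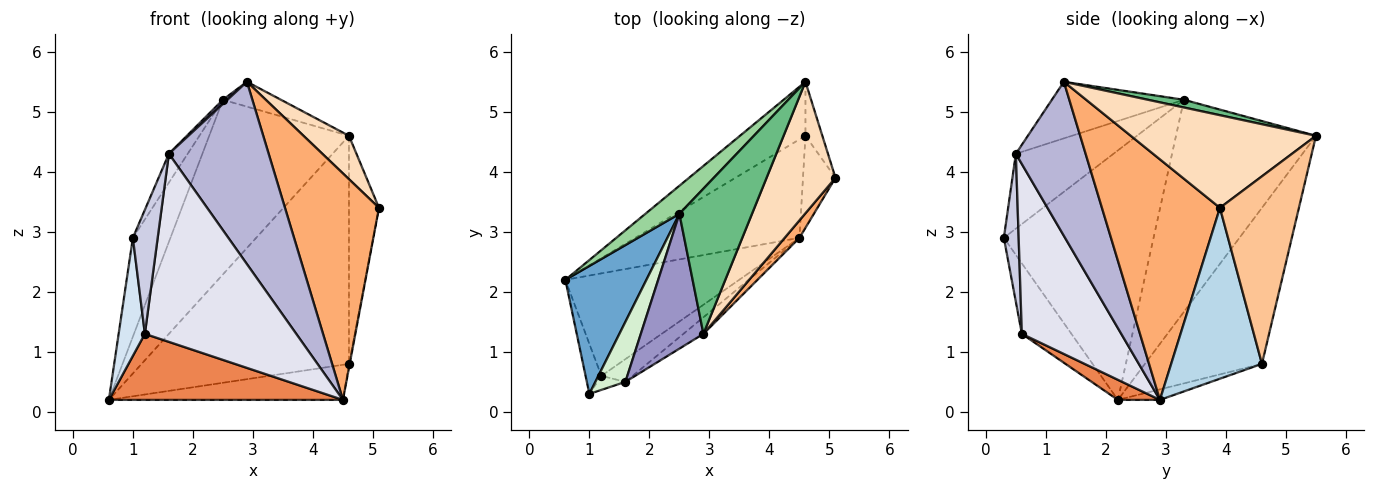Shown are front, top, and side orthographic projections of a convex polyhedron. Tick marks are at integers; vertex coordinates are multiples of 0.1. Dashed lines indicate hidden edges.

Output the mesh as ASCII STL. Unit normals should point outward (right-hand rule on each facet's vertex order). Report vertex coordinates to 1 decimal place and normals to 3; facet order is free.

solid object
 facet normal -0.925 0.232 0.300
  outer loop
   vertex 2.5 3.3 5.2
   vertex 0.6 2.2 0.2
   vertex 1.0 0.3 2.9
  endloop
 endfacet
 facet normal -0.060 0.335 -0.940
  outer loop
   vertex 4.6 4.6 0.8
   vertex 4.5 2.9 0.2
   vertex 0.6 2.2 0.2
  endloop
 endfacet
 facet normal 0.982 0.008 -0.187
  outer loop
   vertex 4.6 4.6 0.8
   vertex 5.1 3.9 3.4
   vertex 4.5 2.9 0.2
  endloop
 endfacet
 facet normal -0.867 -0.459 -0.194
  outer loop
   vertex 1.2 0.6 1.3
   vertex 1.0 0.3 2.9
   vertex 0.6 2.2 0.2
  endloop
 endfacet
 facet normal 0.097 -0.539 -0.837
  outer loop
   vertex 1.2 0.6 1.3
   vertex 0.6 2.2 0.2
   vertex 4.5 2.9 0.2
  endloop
 endfacet
 facet normal 0.781 -0.622 0.048
  outer loop
   vertex 2.9 1.3 5.5
   vertex 4.5 2.9 0.2
   vertex 5.1 3.9 3.4
  endloop
 endfacet
 facet normal 0.931 0.354 -0.084
  outer loop
   vertex 4.6 5.5 4.6
   vertex 5.1 3.9 3.4
   vertex 4.6 4.6 0.8
  endloop
 endfacet
 facet normal 0.787 -0.193 0.586
  outer loop
   vertex 4.6 5.5 4.6
   vertex 2.9 1.3 5.5
   vertex 5.1 3.9 3.4
  endloop
 endfacet
 facet normal 0.104 0.168 0.980
  outer loop
   vertex 4.6 5.5 4.6
   vertex 2.5 3.3 5.2
   vertex 2.9 1.3 5.5
  endloop
 endfacet
 facet normal -0.703 0.702 0.113
  outer loop
   vertex 4.6 5.5 4.6
   vertex 0.6 2.2 0.2
   vertex 2.5 3.3 5.2
  endloop
 endfacet
 facet normal -0.481 0.853 -0.202
  outer loop
   vertex 4.6 5.5 4.6
   vertex 4.6 4.6 0.8
   vertex 0.6 2.2 0.2
  endloop
 endfacet
 facet normal -0.914 0.176 0.366
  outer loop
   vertex 1.6 0.5 4.3
   vertex 2.5 3.3 5.2
   vertex 1.0 0.3 2.9
  endloop
 endfacet
 facet normal -0.670 -0.023 0.742
  outer loop
   vertex 1.6 0.5 4.3
   vertex 2.9 1.3 5.5
   vertex 2.5 3.3 5.2
  endloop
 endfacet
 facet normal 0.571 -0.817 -0.074
  outer loop
   vertex 1.6 0.5 4.3
   vertex 4.5 2.9 0.2
   vertex 2.9 1.3 5.5
  endloop
 endfacet
 facet normal 0.510 -0.855 -0.096
  outer loop
   vertex 1.6 0.5 4.3
   vertex 1.0 0.3 2.9
   vertex 1.2 0.6 1.3
  endloop
 endfacet
 facet normal 0.546 -0.832 -0.101
  outer loop
   vertex 1.6 0.5 4.3
   vertex 1.2 0.6 1.3
   vertex 4.5 2.9 0.2
  endloop
 endfacet
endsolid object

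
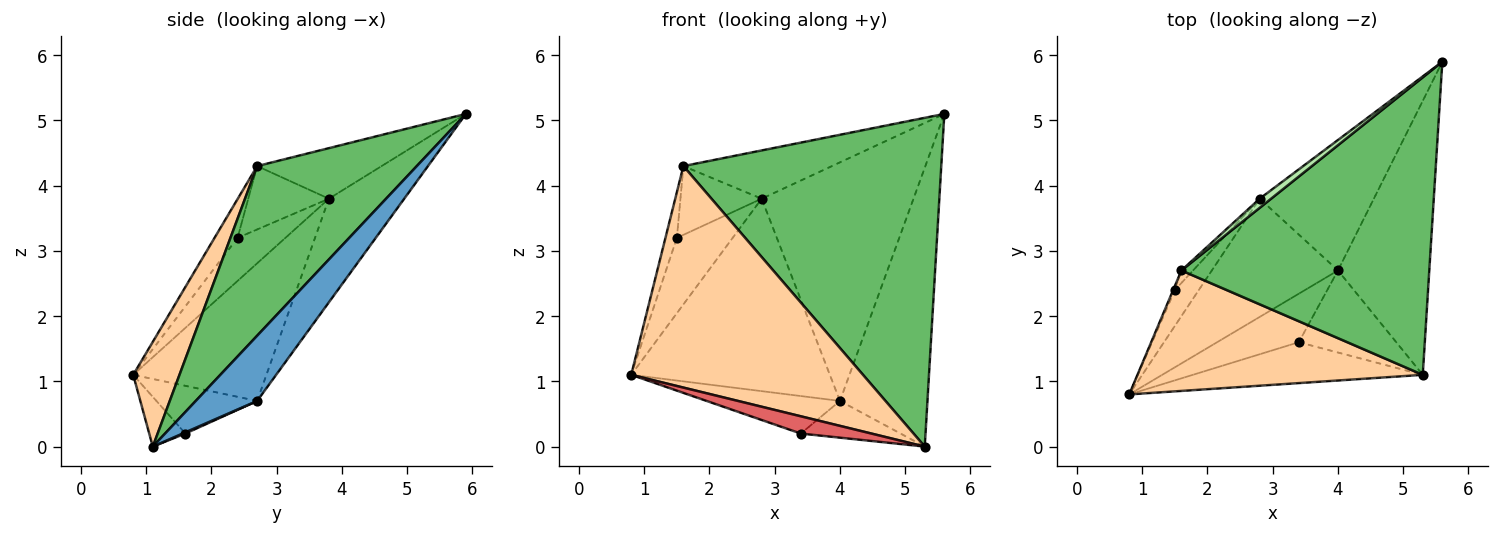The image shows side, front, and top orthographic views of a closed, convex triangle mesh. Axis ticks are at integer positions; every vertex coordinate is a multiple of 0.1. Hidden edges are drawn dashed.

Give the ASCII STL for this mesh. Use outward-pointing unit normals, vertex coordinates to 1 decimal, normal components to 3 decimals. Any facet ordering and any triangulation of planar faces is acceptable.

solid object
 facet normal 0.448 0.638 -0.627
  outer loop
   vertex 4.0 2.7 0.7
   vertex 5.6 5.9 5.1
   vertex 5.3 1.1 0.0
  endloop
 endfacet
 facet normal -0.496 0.740 -0.455
  outer loop
   vertex 4.0 2.7 0.7
   vertex 0.8 0.8 1.1
   vertex 2.8 3.8 3.8
  endloop
 endfacet
 facet normal -0.399 0.804 -0.440
  outer loop
   vertex 4.0 2.7 0.7
   vertex 2.8 3.8 3.8
   vertex 5.6 5.9 5.1
  endloop
 endfacet
 facet normal 0.173 -0.865 0.471
  outer loop
   vertex 1.6 2.7 4.3
   vertex 0.8 0.8 1.1
   vertex 5.3 1.1 0.0
  endloop
 endfacet
 facet normal 0.417 -0.674 0.610
  outer loop
   vertex 1.6 2.7 4.3
   vertex 5.3 1.1 0.0
   vertex 5.6 5.9 5.1
  endloop
 endfacet
 facet normal -0.636 0.759 0.144
  outer loop
   vertex 1.6 2.7 4.3
   vertex 5.6 5.9 5.1
   vertex 2.8 3.8 3.8
  endloop
 endfacet
 facet normal -0.195 -0.381 -0.904
  outer loop
   vertex 3.4 1.6 0.2
   vertex 5.3 1.1 0.0
   vertex 0.8 0.8 1.1
  endloop
 endfacet
 facet normal -0.419 0.555 -0.718
  outer loop
   vertex 3.4 1.6 0.2
   vertex 0.8 0.8 1.1
   vertex 4.0 2.7 0.7
  endloop
 endfacet
 facet normal 0.011 0.409 -0.913
  outer loop
   vertex 3.4 1.6 0.2
   vertex 4.0 2.7 0.7
   vertex 5.3 1.1 0.0
  endloop
 endfacet
 facet normal -0.612 0.714 -0.340
  outer loop
   vertex 1.5 2.4 3.2
   vertex 2.8 3.8 3.8
   vertex 0.8 0.8 1.1
  endloop
 endfacet
 facet normal -0.895 0.444 -0.040
  outer loop
   vertex 1.5 2.4 3.2
   vertex 0.8 0.8 1.1
   vertex 1.6 2.7 4.3
  endloop
 endfacet
 facet normal -0.699 0.704 -0.128
  outer loop
   vertex 1.5 2.4 3.2
   vertex 1.6 2.7 4.3
   vertex 2.8 3.8 3.8
  endloop
 endfacet
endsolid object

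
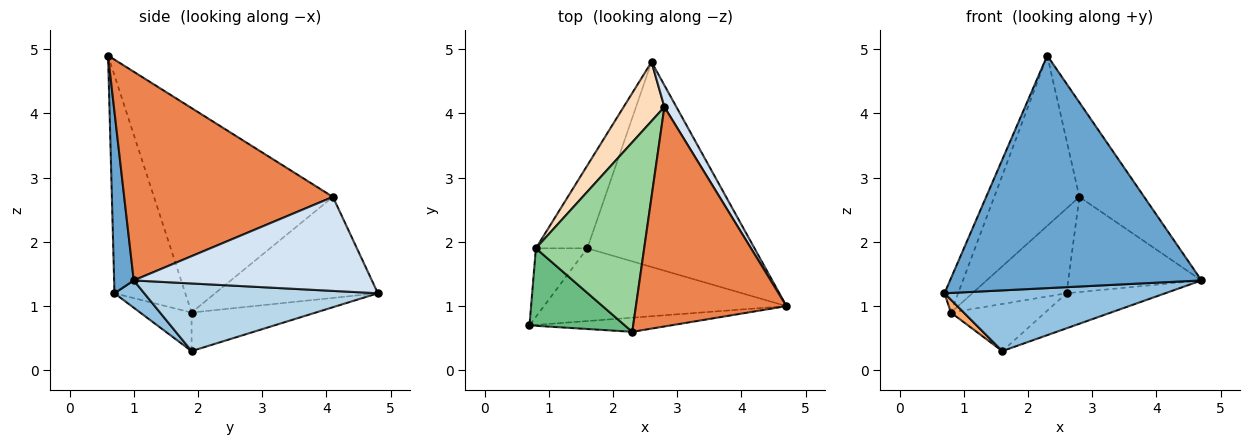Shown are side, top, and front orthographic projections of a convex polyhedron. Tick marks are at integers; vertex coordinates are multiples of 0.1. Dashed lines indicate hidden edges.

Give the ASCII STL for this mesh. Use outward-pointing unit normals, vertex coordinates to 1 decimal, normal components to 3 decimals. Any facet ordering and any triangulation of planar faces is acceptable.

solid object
 facet normal 0.078 -0.995 -0.060
  outer loop
   vertex 2.3 0.6 4.9
   vertex 0.7 0.7 1.2
   vertex 4.7 1.0 1.4
  endloop
 endfacet
 facet normal 0.086 -0.638 -0.765
  outer loop
   vertex 1.6 1.9 0.3
   vertex 4.7 1.0 1.4
   vertex 0.7 0.7 1.2
  endloop
 endfacet
 facet normal 0.370 0.156 -0.916
  outer loop
   vertex 1.6 1.9 0.3
   vertex 2.6 4.8 1.2
   vertex 4.7 1.0 1.4
  endloop
 endfacet
 facet normal 0.867 0.485 0.111
  outer loop
   vertex 2.8 4.1 2.7
   vertex 4.7 1.0 1.4
   vertex 2.6 4.8 1.2
  endloop
 endfacet
 facet normal 0.787 0.244 0.567
  outer loop
   vertex 2.8 4.1 2.7
   vertex 2.3 0.6 4.9
   vertex 4.7 1.0 1.4
  endloop
 endfacet
 facet normal -0.593 -0.148 -0.791
  outer loop
   vertex 0.8 1.9 0.9
   vertex 1.6 1.9 0.3
   vertex 0.7 0.7 1.2
  endloop
 endfacet
 facet normal -0.546 0.414 -0.728
  outer loop
   vertex 0.8 1.9 0.9
   vertex 2.6 4.8 1.2
   vertex 1.6 1.9 0.3
  endloop
 endfacet
 facet normal -0.817 0.473 0.330
  outer loop
   vertex 0.8 1.9 0.9
   vertex 2.8 4.1 2.7
   vertex 2.6 4.8 1.2
  endloop
 endfacet
 facet normal -0.902 0.174 0.395
  outer loop
   vertex 0.8 1.9 0.9
   vertex 0.7 0.7 1.2
   vertex 2.3 0.6 4.9
  endloop
 endfacet
 facet normal -0.815 0.388 0.431
  outer loop
   vertex 0.8 1.9 0.9
   vertex 2.3 0.6 4.9
   vertex 2.8 4.1 2.7
  endloop
 endfacet
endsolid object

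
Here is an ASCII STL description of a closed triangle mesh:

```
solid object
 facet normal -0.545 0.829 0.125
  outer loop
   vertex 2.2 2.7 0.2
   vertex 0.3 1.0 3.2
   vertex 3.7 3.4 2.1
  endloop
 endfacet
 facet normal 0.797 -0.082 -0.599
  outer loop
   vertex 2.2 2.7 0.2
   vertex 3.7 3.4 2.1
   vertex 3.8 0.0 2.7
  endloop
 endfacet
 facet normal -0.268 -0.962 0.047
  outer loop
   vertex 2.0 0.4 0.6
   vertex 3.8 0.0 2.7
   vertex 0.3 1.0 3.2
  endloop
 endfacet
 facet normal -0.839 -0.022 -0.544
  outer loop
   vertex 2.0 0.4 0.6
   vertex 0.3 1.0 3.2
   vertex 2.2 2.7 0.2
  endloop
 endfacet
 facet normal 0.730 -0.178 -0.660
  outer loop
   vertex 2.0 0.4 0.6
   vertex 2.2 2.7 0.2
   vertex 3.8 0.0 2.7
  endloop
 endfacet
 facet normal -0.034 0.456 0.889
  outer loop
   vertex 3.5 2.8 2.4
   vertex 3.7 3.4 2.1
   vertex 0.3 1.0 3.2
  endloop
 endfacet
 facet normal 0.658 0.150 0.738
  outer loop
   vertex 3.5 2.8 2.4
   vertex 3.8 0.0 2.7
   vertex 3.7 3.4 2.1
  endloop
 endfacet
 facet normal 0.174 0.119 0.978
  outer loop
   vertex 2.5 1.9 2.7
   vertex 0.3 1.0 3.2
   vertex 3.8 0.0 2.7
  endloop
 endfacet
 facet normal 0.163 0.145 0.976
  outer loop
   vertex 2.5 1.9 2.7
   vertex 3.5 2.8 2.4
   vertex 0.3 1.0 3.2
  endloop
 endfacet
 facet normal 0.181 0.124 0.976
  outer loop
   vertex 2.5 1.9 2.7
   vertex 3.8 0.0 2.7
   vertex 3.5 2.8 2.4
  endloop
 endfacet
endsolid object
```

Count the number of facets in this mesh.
10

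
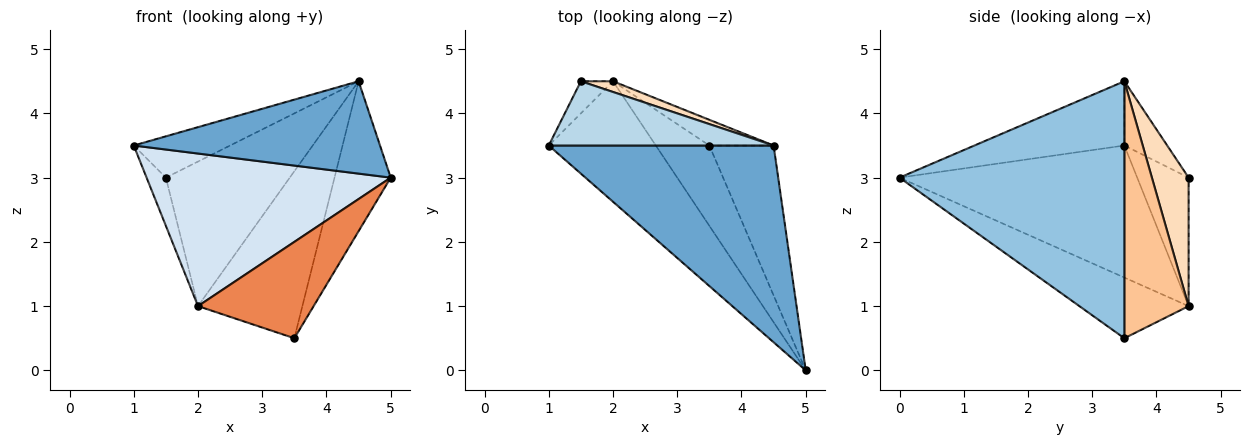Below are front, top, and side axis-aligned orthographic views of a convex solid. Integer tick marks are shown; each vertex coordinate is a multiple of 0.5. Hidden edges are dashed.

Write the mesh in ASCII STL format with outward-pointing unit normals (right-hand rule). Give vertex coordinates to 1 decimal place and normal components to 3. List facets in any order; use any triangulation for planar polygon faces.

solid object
 facet normal -0.250 -0.411 0.876
  outer loop
   vertex 4.5 3.5 4.5
   vertex 1.0 3.5 3.5
   vertex 5.0 0.0 3.0
  endloop
 endfacet
 facet normal 0.943 0.236 -0.236
  outer loop
   vertex 3.5 3.5 0.5
   vertex 4.5 3.5 4.5
   vertex 5.0 0.0 3.0
  endloop
 endfacet
 facet normal -0.234 0.526 0.818
  outer loop
   vertex 1.5 4.5 3.0
   vertex 1.0 3.5 3.5
   vertex 4.5 3.5 4.5
  endloop
 endfacet
 facet normal -0.607 -0.624 -0.492
  outer loop
   vertex 2.0 4.5 1.0
   vertex 5.0 0.0 3.0
   vertex 1.0 3.5 3.5
  endloop
 endfacet
 facet normal -0.587 -0.622 -0.518
  outer loop
   vertex 2.0 4.5 1.0
   vertex 3.5 3.5 0.5
   vertex 5.0 0.0 3.0
  endloop
 endfacet
 facet normal -0.912 0.342 -0.228
  outer loop
   vertex 2.0 4.5 1.0
   vertex 1.0 3.5 3.5
   vertex 1.5 4.5 3.0
  endloop
 endfacet
 facet normal 0.520 0.844 -0.130
  outer loop
   vertex 2.0 4.5 1.0
   vertex 4.5 3.5 4.5
   vertex 3.5 3.5 0.5
  endloop
 endfacet
 facet normal 0.283 0.956 0.071
  outer loop
   vertex 2.0 4.5 1.0
   vertex 1.5 4.5 3.0
   vertex 4.5 3.5 4.5
  endloop
 endfacet
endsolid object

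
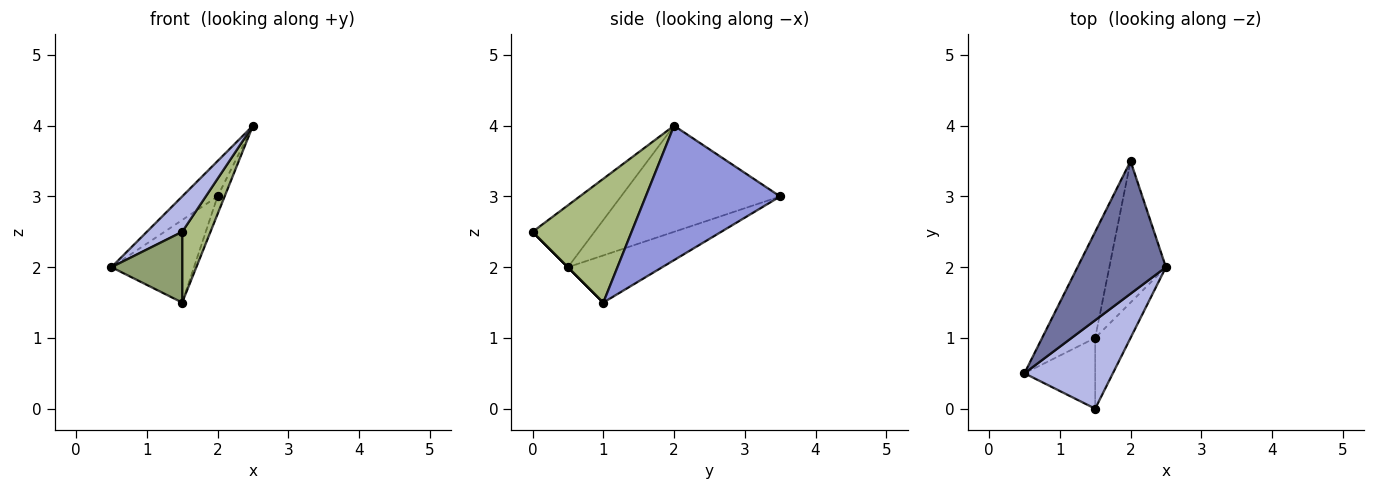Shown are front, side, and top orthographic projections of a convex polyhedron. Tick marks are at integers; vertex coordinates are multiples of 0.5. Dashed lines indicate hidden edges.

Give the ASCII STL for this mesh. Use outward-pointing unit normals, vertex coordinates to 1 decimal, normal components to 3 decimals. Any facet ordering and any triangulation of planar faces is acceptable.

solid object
 facet normal -0.757 0.168 0.631
  outer loop
   vertex 2.0 3.5 3.0
   vertex 0.5 0.5 2.0
   vertex 2.5 2.0 4.0
  endloop
 endfacet
 facet normal -0.574 0.503 -0.646
  outer loop
   vertex 1.5 1.0 1.5
   vertex 0.5 0.5 2.0
   vertex 2.0 3.5 3.0
  endloop
 endfacet
 facet normal 0.921 0.048 -0.388
  outer loop
   vertex 1.5 1.0 1.5
   vertex 2.0 3.5 3.0
   vertex 2.5 2.0 4.0
  endloop
 endfacet
 facet normal -0.545 -0.311 0.778
  outer loop
   vertex 1.5 0.0 2.5
   vertex 2.5 2.0 4.0
   vertex 0.5 0.5 2.0
  endloop
 endfacet
 facet normal 0.000 -0.707 -0.707
  outer loop
   vertex 1.5 0.0 2.5
   vertex 0.5 0.5 2.0
   vertex 1.5 1.0 1.5
  endloop
 endfacet
 facet normal 0.927 -0.265 -0.265
  outer loop
   vertex 1.5 0.0 2.5
   vertex 1.5 1.0 1.5
   vertex 2.5 2.0 4.0
  endloop
 endfacet
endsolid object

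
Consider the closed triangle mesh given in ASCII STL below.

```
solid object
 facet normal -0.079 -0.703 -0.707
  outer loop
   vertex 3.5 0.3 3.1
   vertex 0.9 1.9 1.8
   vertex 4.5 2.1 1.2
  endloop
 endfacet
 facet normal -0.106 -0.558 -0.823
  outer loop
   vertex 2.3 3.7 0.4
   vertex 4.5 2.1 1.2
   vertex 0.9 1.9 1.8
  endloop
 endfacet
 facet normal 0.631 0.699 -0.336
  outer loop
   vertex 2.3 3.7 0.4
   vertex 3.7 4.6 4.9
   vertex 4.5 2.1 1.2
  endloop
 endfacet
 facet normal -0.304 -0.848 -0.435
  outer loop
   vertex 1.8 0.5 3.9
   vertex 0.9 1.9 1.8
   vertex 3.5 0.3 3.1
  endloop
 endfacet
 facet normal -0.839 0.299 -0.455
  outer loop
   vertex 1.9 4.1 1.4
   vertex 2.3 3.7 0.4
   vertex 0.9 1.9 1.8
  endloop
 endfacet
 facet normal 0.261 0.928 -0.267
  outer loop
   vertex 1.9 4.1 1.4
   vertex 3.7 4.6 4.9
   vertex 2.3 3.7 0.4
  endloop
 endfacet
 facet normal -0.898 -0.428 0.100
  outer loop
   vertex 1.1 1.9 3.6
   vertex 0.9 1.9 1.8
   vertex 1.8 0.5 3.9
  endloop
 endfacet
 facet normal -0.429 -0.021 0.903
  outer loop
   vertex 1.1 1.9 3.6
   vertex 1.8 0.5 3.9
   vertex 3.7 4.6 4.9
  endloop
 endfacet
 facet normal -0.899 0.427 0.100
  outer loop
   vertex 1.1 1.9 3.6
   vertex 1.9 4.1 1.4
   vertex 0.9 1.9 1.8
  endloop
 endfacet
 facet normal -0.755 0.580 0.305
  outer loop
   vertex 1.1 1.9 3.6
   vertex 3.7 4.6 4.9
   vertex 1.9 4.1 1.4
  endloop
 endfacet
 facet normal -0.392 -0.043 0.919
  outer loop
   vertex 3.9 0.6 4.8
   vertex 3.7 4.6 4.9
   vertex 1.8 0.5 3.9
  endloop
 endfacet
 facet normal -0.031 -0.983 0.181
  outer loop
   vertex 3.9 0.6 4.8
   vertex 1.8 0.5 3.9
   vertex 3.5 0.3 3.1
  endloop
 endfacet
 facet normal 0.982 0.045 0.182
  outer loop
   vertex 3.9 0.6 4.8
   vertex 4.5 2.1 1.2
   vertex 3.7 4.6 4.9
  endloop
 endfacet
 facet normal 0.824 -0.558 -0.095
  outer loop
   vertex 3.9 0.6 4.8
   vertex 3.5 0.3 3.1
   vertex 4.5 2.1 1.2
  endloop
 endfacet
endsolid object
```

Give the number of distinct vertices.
9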